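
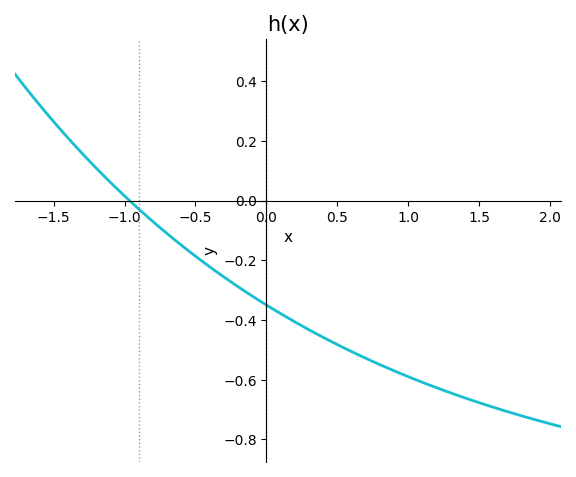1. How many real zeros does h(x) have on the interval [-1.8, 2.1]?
1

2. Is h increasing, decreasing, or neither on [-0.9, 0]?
decreasing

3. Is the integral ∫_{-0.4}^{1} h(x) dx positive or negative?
negative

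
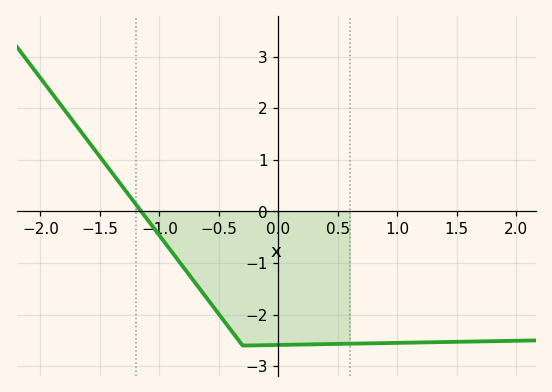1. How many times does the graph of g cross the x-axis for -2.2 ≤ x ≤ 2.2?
1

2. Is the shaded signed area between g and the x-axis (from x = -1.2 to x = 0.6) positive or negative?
negative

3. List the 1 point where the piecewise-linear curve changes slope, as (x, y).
(-0.3, -2.6)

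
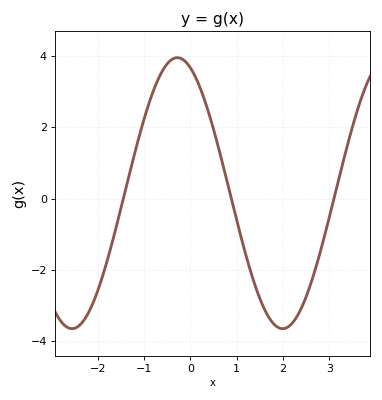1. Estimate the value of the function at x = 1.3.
-2.04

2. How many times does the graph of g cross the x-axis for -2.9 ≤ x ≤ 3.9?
3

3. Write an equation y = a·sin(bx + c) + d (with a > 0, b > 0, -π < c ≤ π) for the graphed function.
y = 3.8sin(1.38x + 1.96) + 0.15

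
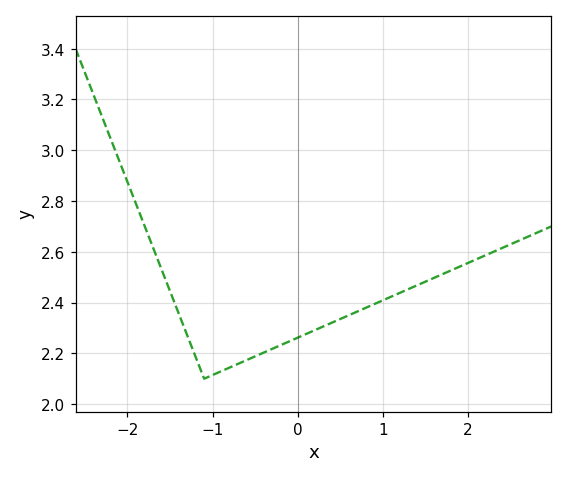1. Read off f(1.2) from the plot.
2.44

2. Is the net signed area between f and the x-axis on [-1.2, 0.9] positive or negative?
positive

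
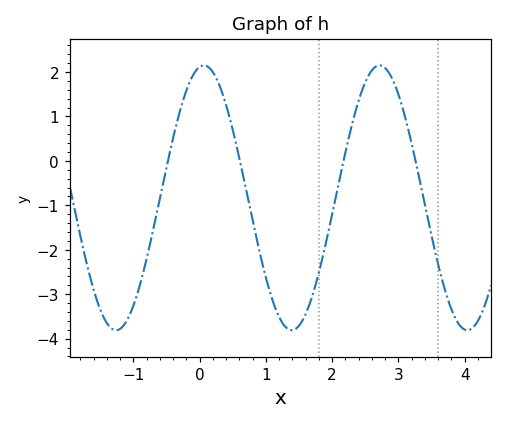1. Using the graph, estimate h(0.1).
2.1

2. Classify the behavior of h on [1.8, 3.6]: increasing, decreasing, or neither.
neither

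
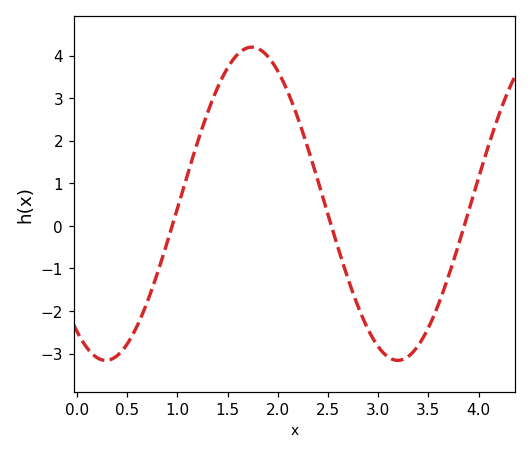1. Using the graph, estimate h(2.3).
1.8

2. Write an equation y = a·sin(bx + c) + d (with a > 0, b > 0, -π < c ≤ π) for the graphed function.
y = 3.68sin(2.2x - 2.2) + 0.52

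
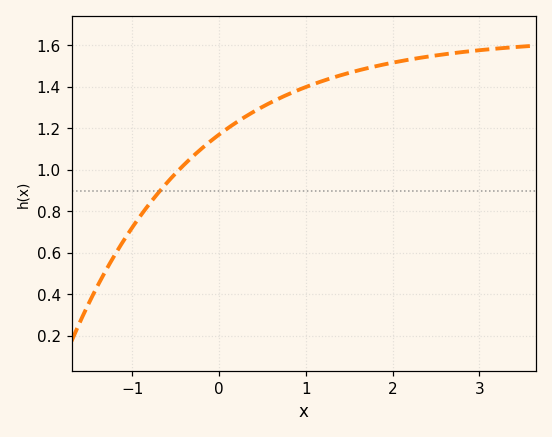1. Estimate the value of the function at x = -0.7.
0.889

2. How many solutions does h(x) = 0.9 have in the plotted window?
1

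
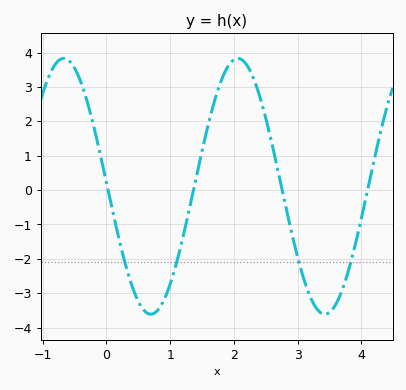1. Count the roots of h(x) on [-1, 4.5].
4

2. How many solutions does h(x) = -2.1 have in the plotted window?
4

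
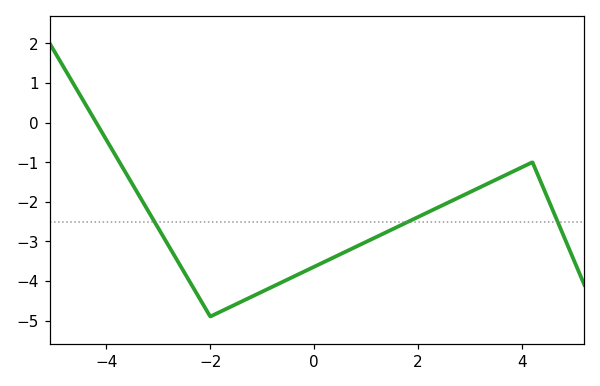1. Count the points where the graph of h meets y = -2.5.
3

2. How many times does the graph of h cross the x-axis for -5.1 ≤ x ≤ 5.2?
1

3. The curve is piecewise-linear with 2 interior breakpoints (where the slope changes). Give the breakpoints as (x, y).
(-2, -4.9); (4.2, -1)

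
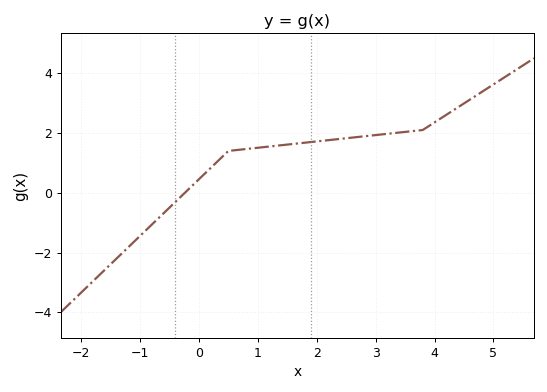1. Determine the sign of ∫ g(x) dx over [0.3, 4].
positive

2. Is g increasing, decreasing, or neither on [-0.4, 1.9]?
increasing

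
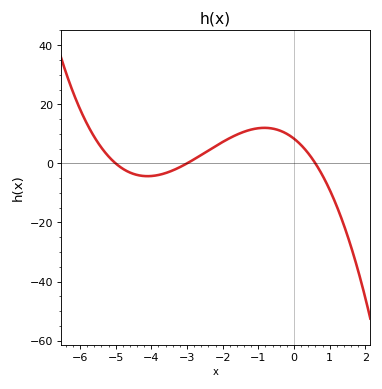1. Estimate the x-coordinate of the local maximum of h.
-0.8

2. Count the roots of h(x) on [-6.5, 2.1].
3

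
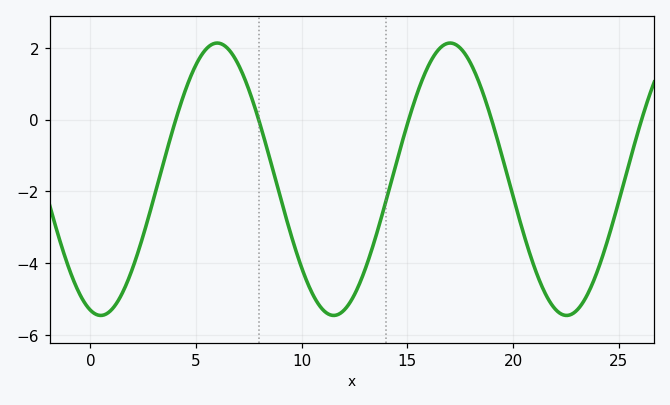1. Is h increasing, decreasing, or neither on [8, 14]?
neither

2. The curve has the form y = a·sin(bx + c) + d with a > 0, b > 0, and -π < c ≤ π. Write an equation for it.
y = 3.8sin(0.57x - 1.9) - 1.66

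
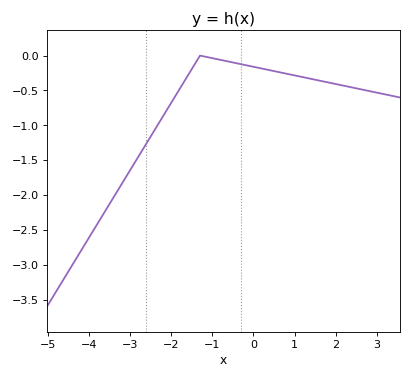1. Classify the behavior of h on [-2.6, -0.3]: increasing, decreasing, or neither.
neither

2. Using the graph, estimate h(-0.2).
-0.136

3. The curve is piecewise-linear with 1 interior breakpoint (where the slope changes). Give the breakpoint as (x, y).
(-1.3, 0)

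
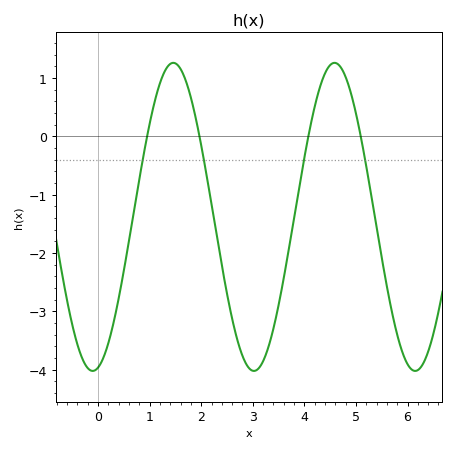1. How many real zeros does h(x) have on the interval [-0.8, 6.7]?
4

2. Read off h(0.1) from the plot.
-3.8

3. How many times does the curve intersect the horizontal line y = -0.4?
4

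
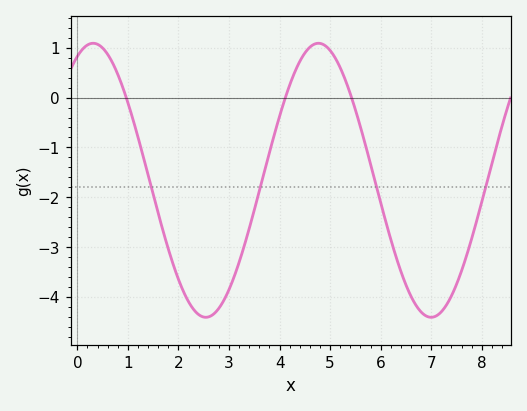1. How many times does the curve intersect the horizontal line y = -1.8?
4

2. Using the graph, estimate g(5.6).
-0.6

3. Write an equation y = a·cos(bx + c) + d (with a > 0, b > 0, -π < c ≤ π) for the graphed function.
y = 2.75cos(1.4x - 0.44) - 1.66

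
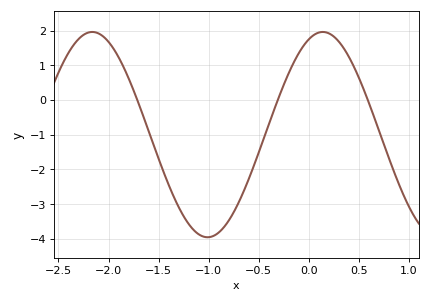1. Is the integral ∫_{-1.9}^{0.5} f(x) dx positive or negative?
negative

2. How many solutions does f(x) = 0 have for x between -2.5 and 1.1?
3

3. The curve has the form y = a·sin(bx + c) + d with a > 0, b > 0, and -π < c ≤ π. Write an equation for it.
y = 2.96sin(2.73x + 1.19) - 1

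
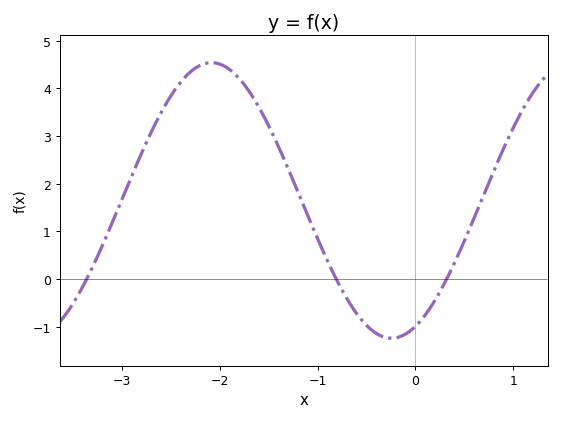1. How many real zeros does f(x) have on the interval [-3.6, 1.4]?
3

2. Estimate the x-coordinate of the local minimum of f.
-0.245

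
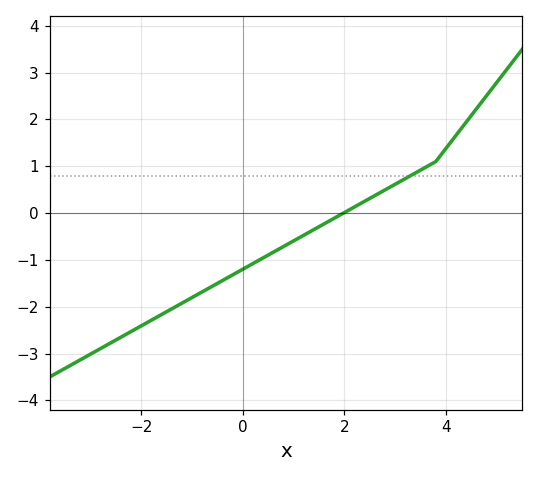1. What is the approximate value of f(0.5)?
-0.9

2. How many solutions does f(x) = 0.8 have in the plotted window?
1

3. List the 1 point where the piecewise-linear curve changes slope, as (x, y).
(3.8, 1.1)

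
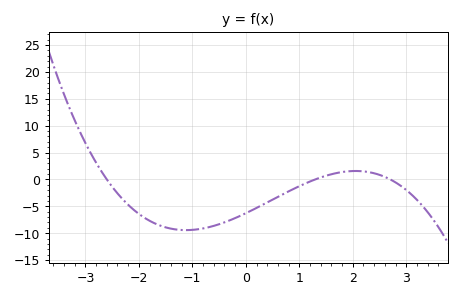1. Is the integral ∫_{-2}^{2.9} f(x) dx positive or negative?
negative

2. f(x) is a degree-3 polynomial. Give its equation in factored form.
y = -0.69(x + 2.6)(x - 1.3)(x - 2.7)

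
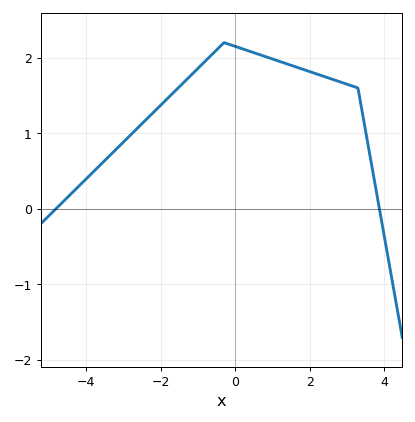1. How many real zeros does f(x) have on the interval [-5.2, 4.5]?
2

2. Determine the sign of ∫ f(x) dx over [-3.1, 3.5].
positive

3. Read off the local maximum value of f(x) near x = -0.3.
2.2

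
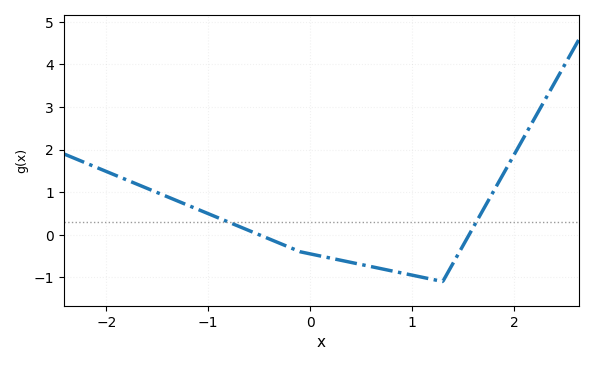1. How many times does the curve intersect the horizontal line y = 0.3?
2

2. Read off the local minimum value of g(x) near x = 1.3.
-1.1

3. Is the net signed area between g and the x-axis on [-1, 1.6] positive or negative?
negative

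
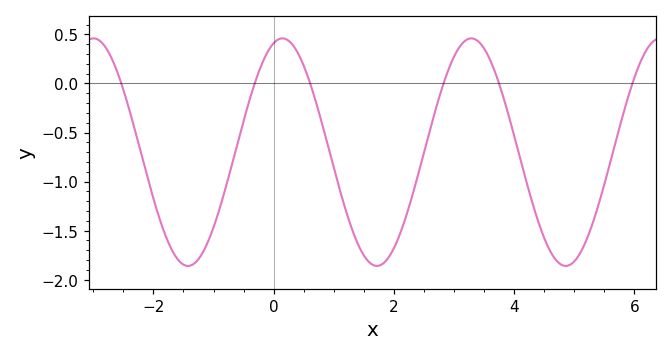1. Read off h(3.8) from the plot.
-0.098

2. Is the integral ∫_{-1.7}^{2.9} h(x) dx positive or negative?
negative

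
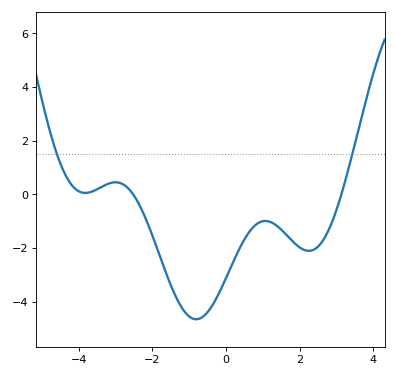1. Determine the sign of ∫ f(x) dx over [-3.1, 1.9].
negative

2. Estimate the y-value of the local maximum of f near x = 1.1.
-1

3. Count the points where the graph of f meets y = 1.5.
2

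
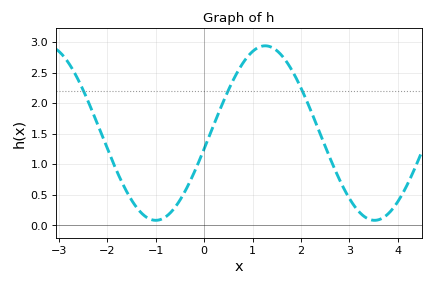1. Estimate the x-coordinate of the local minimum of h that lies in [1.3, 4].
3.52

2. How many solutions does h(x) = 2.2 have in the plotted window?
3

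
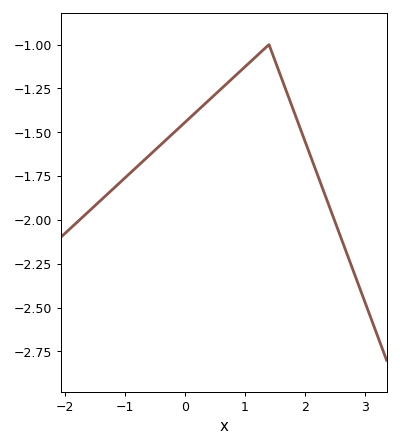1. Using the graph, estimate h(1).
-1.13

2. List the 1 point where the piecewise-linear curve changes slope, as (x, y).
(1.4, -1)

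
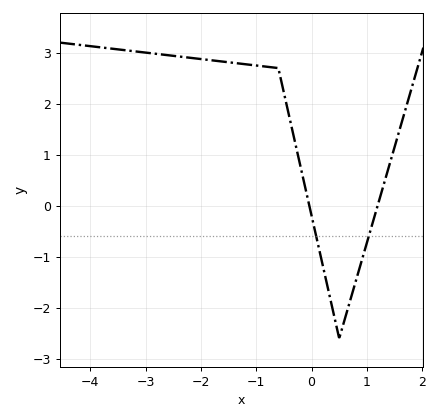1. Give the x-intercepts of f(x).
0, 1.2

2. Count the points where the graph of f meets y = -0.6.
2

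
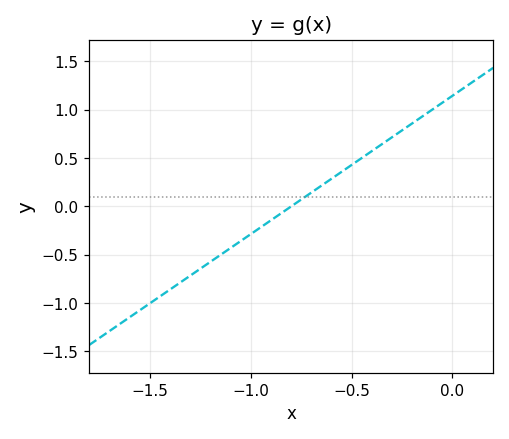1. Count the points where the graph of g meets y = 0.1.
1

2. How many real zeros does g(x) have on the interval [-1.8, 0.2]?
1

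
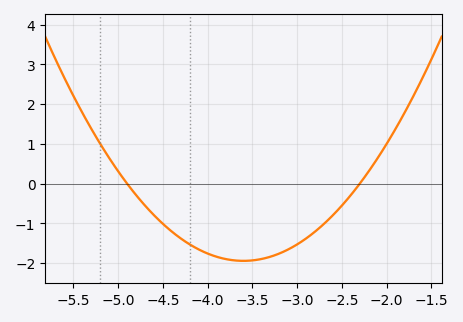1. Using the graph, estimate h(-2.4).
-0.288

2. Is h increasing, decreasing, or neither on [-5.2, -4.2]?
decreasing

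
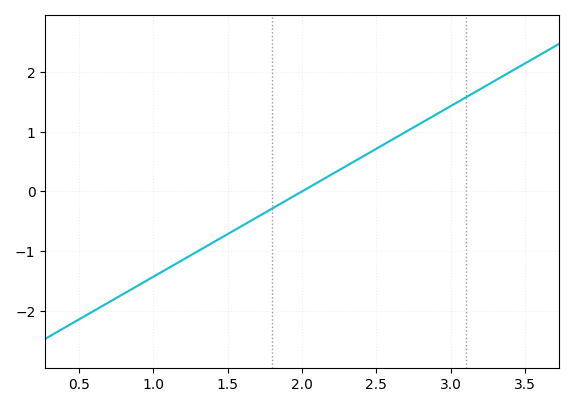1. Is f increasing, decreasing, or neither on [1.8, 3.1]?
increasing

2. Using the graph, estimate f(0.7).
-1.9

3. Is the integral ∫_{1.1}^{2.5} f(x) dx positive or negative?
negative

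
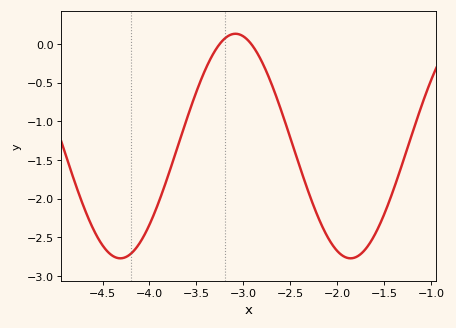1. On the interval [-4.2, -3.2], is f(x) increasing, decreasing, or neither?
increasing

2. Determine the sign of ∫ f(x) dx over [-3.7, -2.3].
negative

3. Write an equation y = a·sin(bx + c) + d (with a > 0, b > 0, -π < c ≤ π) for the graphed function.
y = 1.45sin(2.56x - 3.1) - 1.32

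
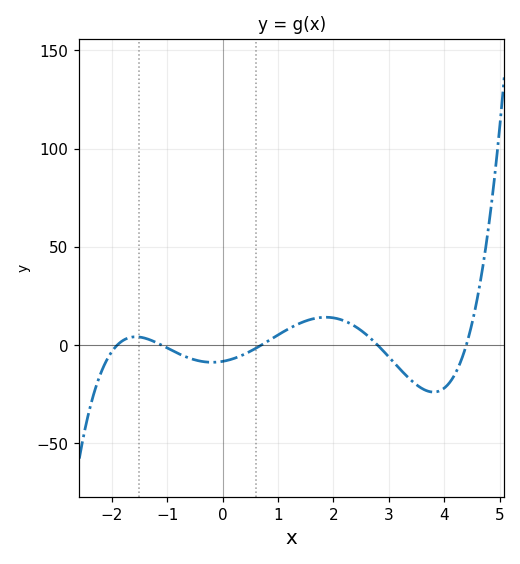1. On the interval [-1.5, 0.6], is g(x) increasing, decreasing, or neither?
neither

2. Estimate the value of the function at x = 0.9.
3.43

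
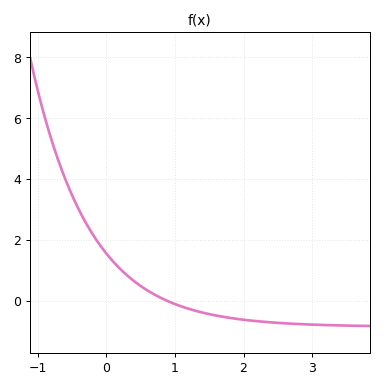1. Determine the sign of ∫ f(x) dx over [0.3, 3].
negative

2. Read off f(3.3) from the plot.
-0.8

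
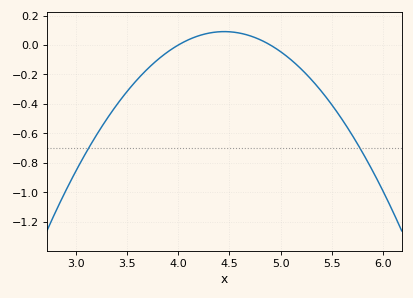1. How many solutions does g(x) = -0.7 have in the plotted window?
2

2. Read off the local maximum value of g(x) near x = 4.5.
0.1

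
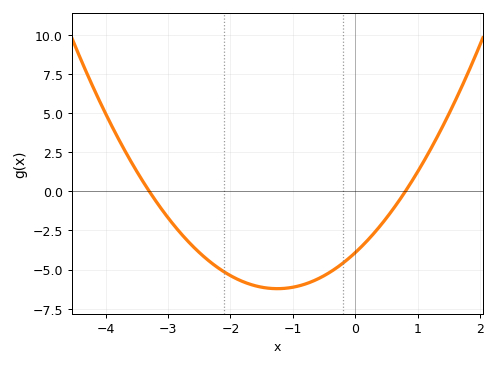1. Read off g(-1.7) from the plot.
-6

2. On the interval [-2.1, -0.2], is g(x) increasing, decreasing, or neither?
neither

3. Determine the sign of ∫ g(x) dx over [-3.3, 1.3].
negative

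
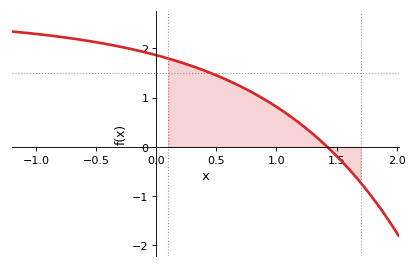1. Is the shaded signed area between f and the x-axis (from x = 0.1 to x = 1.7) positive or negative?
positive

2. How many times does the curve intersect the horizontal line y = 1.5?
1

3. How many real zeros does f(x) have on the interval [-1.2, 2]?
1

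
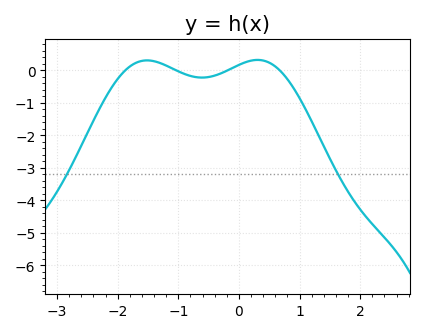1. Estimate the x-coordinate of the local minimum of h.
-0.6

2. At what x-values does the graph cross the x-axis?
-1.9, -1, -0.2, 0.7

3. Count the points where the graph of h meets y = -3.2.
2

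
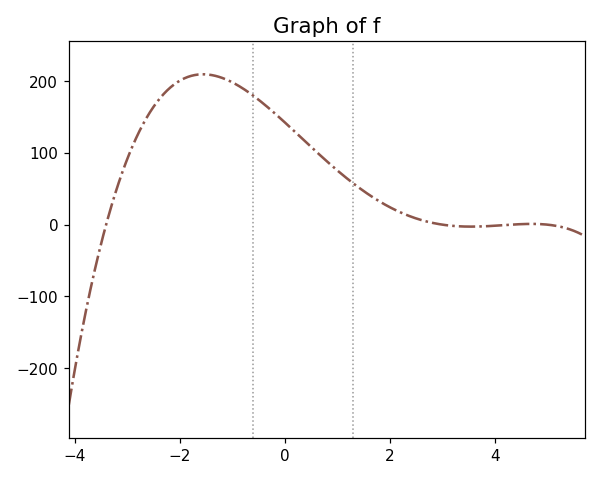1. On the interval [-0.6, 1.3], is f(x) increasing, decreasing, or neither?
decreasing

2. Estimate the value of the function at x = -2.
200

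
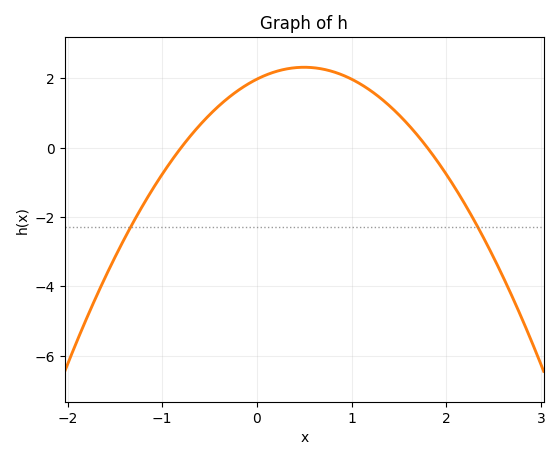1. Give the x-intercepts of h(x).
-0.8, 1.8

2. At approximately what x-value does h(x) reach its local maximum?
0.5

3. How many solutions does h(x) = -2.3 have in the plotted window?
2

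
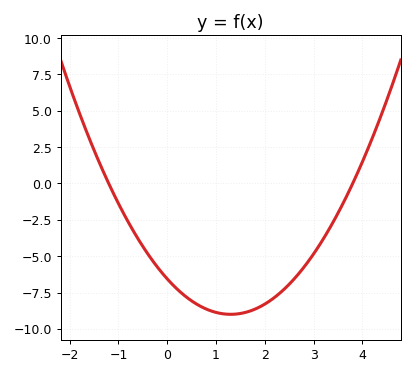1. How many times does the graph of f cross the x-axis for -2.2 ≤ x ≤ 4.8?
2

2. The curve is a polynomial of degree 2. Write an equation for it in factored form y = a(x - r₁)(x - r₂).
y = 1.44(x + 1.2)(x - 3.8)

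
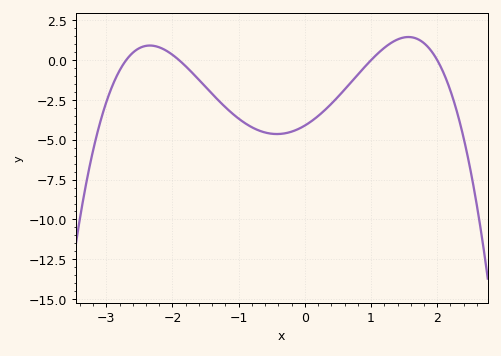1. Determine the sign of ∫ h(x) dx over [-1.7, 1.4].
negative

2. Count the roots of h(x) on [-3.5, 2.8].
4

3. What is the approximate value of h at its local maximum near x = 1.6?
1.45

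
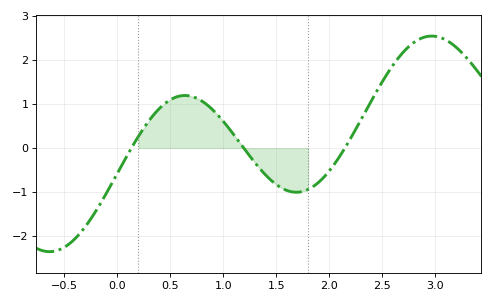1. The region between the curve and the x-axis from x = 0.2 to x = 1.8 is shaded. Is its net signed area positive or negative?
positive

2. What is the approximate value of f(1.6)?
-0.964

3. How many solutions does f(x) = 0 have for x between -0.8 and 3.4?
3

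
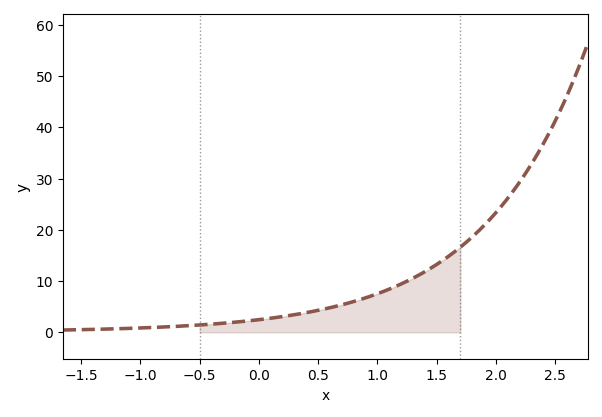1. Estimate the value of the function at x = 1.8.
18.6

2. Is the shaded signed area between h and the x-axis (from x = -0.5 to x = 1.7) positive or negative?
positive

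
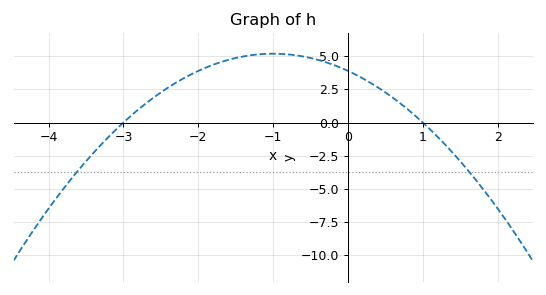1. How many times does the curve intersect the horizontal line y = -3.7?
2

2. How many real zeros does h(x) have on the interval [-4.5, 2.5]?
2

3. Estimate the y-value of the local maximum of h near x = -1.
5.2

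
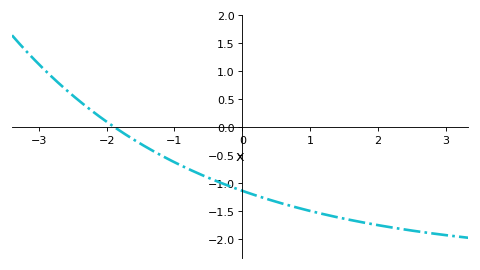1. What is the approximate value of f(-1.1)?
-0.567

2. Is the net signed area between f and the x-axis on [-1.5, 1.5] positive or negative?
negative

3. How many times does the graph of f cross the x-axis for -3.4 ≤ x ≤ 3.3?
1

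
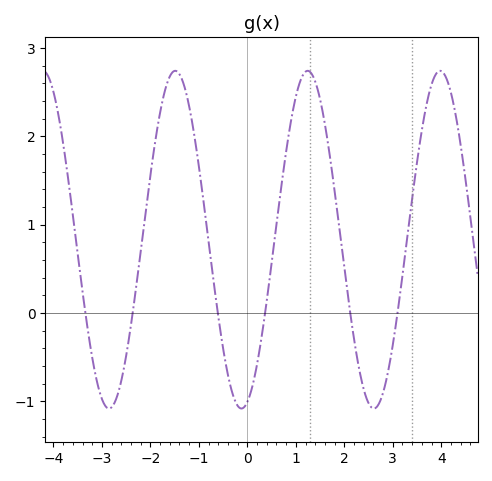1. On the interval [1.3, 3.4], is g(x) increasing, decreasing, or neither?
neither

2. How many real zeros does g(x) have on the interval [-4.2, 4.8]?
6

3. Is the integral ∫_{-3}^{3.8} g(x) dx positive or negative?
positive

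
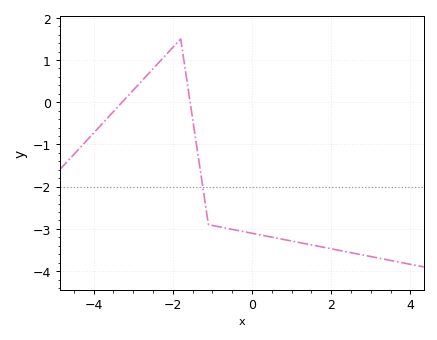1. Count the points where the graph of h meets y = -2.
1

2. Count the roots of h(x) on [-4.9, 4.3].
2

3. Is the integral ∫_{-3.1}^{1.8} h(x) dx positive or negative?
negative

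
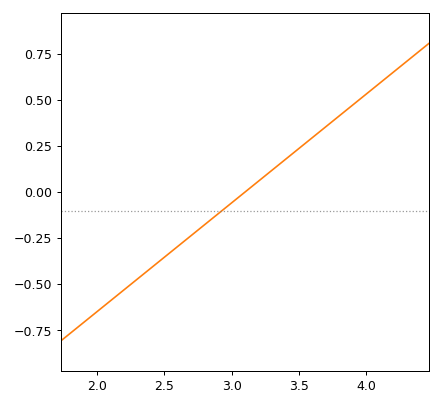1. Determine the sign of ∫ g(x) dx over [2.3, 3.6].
negative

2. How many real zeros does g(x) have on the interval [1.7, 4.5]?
1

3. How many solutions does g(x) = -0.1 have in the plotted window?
1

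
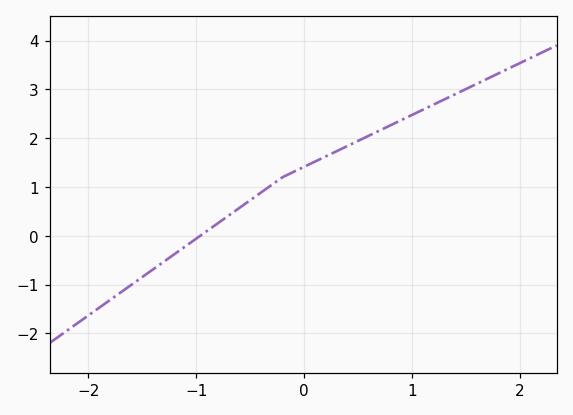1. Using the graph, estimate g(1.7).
3.2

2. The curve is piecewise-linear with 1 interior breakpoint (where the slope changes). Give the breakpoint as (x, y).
(-0.2, 1.2)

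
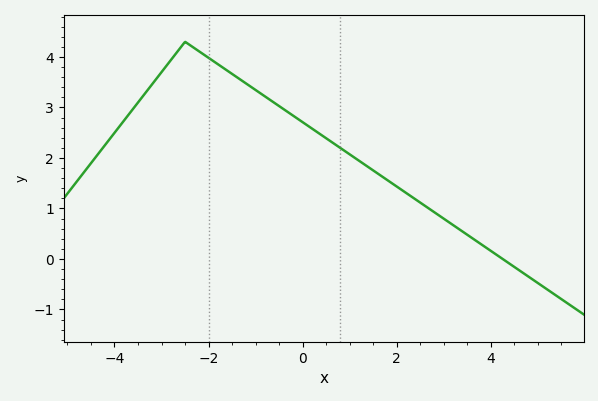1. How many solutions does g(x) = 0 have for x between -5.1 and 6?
1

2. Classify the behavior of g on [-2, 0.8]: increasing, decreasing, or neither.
decreasing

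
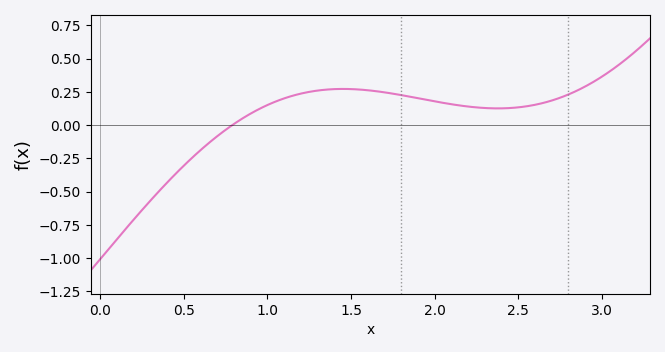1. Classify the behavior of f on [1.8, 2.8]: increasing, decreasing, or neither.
neither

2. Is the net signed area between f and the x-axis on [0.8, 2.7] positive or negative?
positive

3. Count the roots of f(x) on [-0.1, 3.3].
1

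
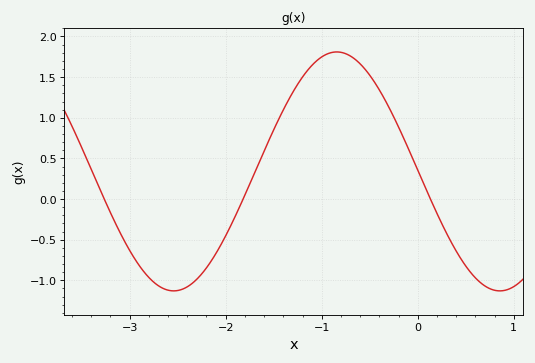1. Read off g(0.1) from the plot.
0.1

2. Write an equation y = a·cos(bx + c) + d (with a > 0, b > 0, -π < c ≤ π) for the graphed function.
y = 1.47cos(1.9x + 1.6) + 0.34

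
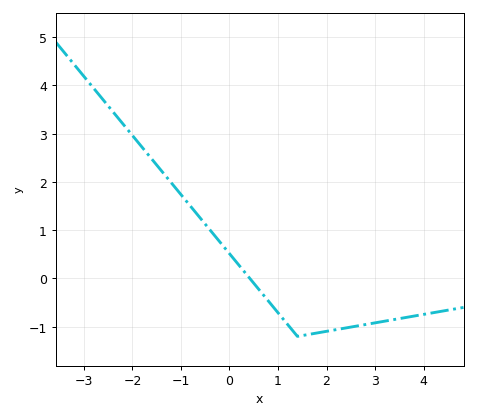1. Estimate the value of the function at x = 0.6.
-0.2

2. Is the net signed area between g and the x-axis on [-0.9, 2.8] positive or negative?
negative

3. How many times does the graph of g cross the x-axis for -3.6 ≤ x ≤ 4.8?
1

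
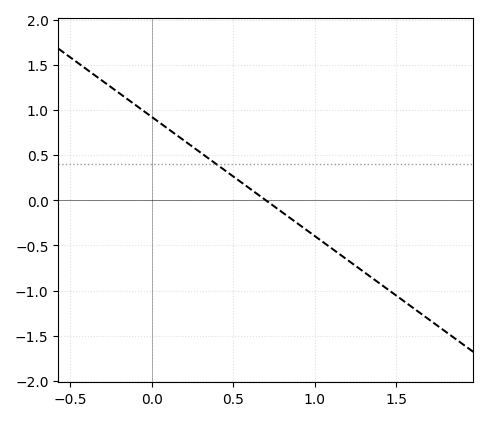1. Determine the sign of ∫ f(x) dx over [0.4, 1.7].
negative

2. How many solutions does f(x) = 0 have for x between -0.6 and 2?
1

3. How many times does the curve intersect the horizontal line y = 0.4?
1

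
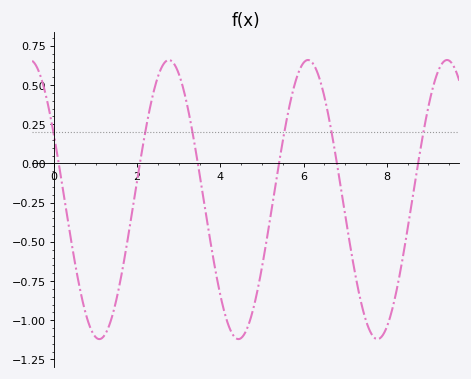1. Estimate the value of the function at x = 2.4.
0.461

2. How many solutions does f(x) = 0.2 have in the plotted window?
6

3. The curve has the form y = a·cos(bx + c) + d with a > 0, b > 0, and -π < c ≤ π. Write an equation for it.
y = 0.89cos(1.88x + 1.09) - 0.23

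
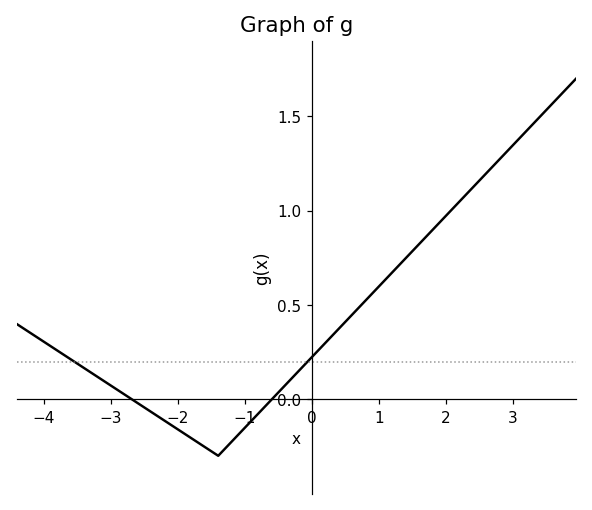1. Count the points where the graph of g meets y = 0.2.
2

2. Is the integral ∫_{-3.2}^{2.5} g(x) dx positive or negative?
positive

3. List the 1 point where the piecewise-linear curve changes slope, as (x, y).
(-1.4, -0.3)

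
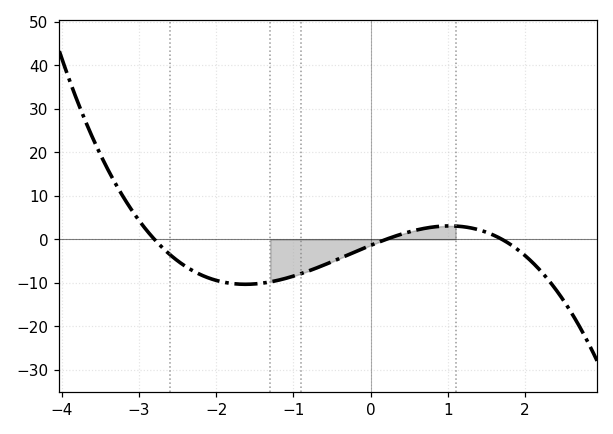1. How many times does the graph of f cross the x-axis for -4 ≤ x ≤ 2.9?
3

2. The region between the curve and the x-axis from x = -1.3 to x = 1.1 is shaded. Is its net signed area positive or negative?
negative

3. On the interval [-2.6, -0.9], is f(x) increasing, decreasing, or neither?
neither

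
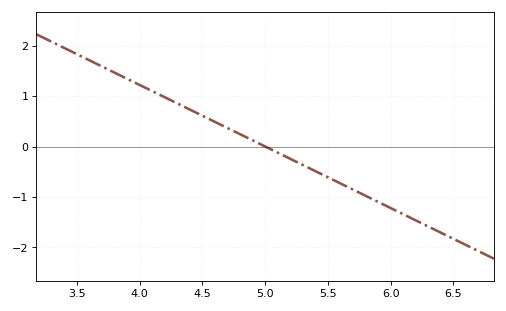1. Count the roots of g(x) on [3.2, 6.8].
1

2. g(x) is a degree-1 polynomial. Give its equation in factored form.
y = -1.22(x - 5)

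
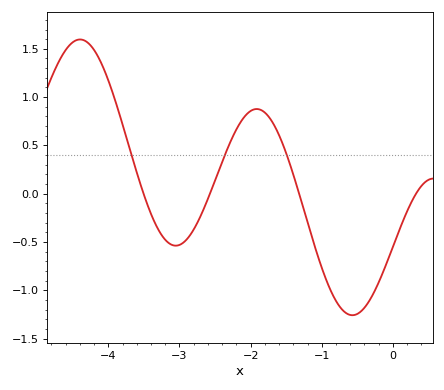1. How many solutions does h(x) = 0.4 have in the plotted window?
3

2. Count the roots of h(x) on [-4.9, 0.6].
4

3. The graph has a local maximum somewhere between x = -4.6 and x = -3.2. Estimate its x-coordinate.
-4.4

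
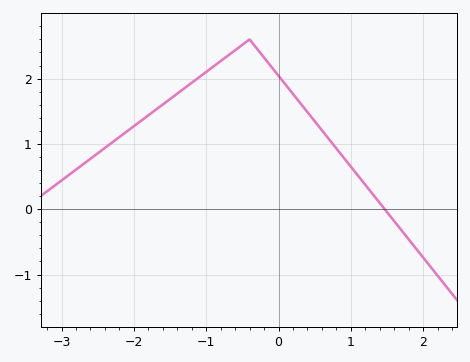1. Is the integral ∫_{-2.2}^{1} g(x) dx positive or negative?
positive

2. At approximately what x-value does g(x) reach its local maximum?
-0.4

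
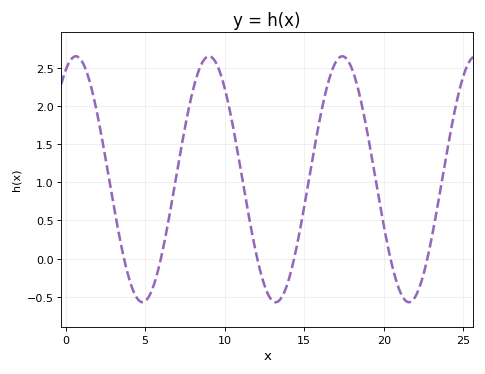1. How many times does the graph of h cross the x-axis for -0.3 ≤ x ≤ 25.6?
6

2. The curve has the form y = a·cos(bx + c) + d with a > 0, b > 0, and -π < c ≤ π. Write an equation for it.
y = 1.61cos(0.75x - 0.482) + 1.04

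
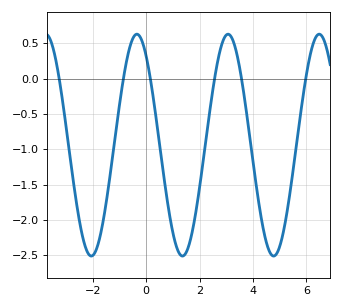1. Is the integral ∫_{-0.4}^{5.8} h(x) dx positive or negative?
negative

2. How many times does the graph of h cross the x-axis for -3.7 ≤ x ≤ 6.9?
6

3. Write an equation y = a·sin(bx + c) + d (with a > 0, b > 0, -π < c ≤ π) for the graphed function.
y = 1.57sin(1.8x + 2.2) - 0.94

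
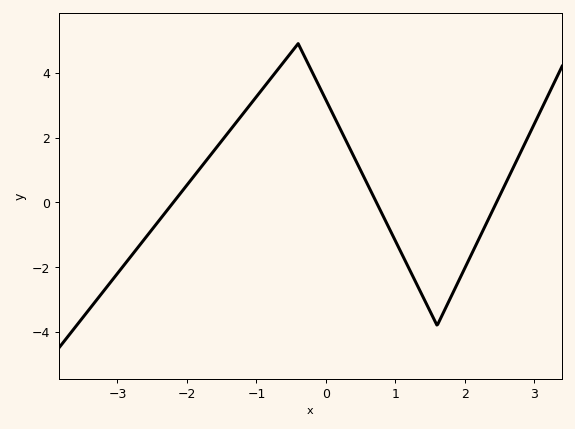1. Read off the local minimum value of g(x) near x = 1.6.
-3.79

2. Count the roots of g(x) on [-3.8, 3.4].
3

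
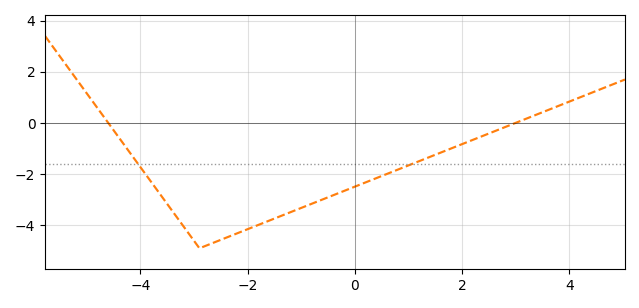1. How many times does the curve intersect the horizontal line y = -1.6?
2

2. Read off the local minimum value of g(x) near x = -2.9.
-4.8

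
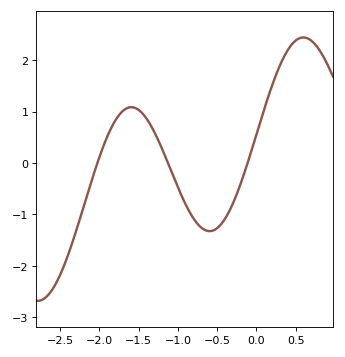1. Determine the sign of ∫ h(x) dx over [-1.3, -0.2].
negative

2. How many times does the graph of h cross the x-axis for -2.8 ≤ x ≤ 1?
3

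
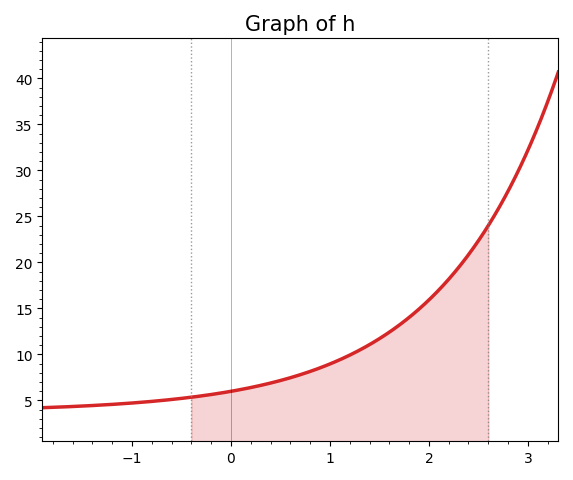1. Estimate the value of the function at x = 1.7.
13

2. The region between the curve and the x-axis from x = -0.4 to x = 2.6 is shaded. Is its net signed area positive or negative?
positive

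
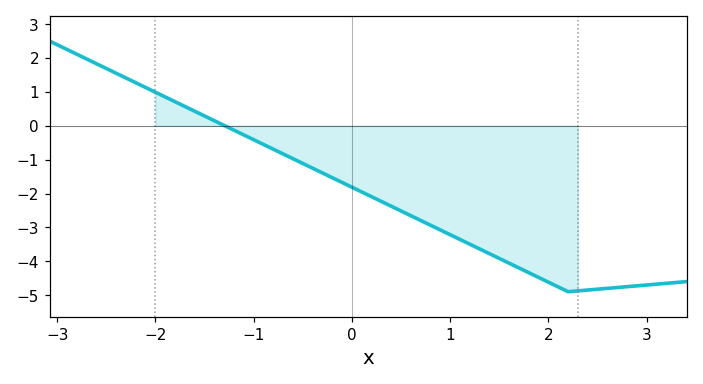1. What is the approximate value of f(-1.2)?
-0.131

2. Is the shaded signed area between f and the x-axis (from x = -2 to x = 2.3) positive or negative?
negative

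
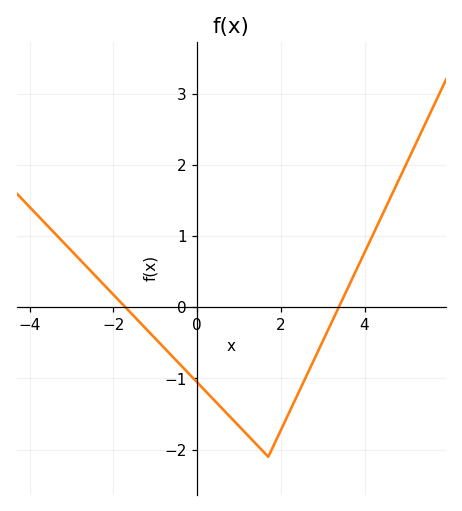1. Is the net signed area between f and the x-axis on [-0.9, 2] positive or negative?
negative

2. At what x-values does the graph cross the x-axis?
-1.8, 3.4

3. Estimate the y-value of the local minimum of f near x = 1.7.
-2.1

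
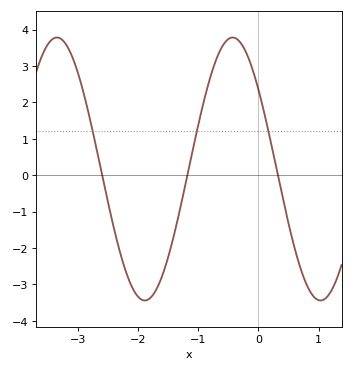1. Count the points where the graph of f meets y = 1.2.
3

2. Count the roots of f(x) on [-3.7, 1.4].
3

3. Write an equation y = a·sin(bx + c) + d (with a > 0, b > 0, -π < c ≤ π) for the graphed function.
y = 3.61sin(2.1x + 2.5) + 0.17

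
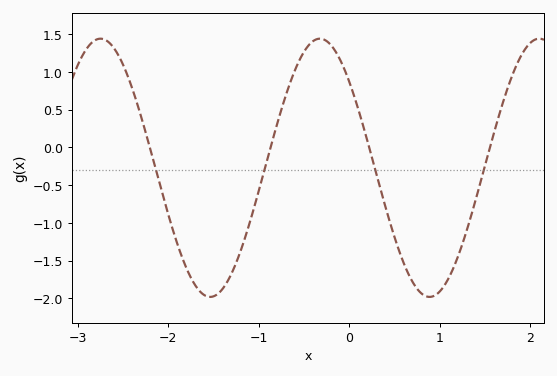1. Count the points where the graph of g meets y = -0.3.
4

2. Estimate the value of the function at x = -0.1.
1.16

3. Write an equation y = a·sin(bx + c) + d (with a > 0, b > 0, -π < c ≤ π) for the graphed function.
y = 1.71sin(2.59x + 2.41) - 0.27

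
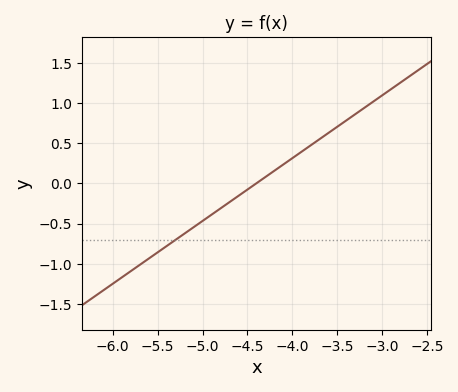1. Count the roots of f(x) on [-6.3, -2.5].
1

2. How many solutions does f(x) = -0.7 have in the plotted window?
1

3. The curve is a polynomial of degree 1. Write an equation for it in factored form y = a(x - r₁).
y = 0.78(x + 4.4)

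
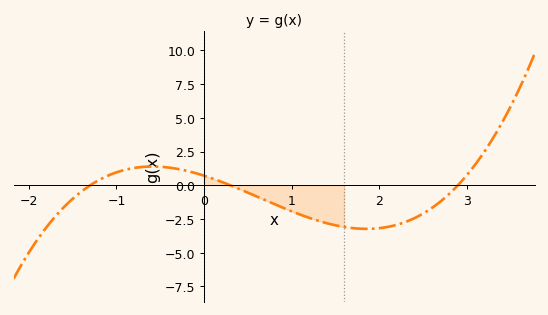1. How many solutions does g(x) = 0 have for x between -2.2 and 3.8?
3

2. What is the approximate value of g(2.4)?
-2.45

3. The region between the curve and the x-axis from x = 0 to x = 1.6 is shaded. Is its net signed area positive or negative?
negative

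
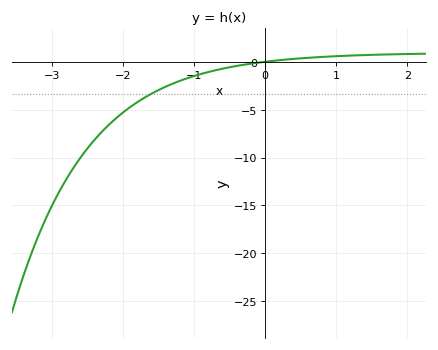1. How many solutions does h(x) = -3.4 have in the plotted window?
1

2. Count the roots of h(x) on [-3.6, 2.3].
1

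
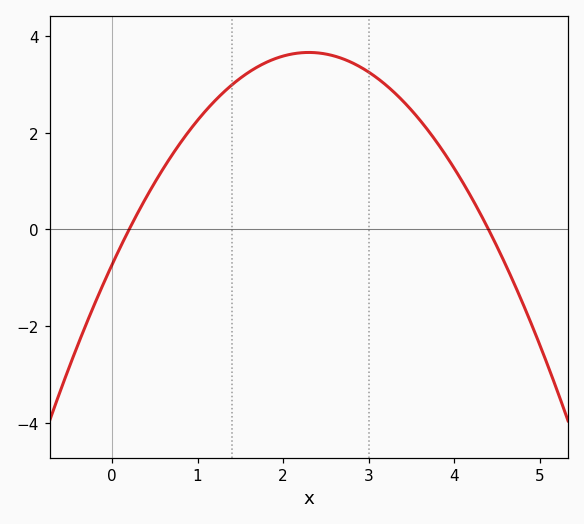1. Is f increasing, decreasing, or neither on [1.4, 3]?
neither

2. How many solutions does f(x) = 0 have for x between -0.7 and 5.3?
2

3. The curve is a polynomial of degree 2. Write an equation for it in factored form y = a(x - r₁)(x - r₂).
y = -0.83(x - 0.2)(x - 4.4)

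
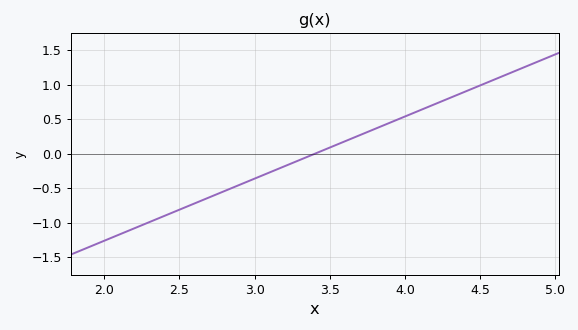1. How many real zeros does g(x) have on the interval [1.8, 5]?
1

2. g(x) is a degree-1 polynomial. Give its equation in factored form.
y = 0.9(x - 3.4)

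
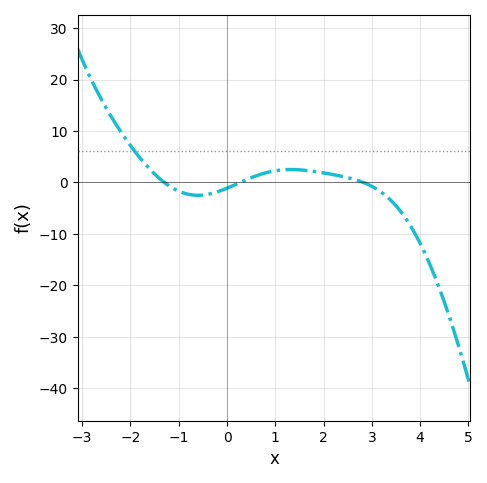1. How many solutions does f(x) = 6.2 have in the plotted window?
1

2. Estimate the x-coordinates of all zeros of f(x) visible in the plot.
-1.3, 0.27, 2.82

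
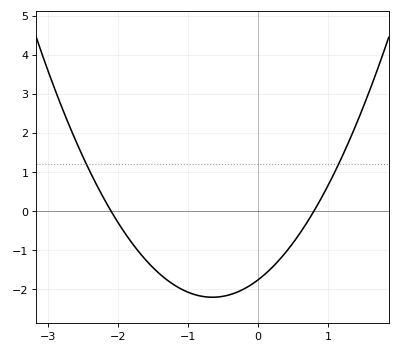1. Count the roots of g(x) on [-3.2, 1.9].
2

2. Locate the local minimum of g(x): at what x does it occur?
-0.6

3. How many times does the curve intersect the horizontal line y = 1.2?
2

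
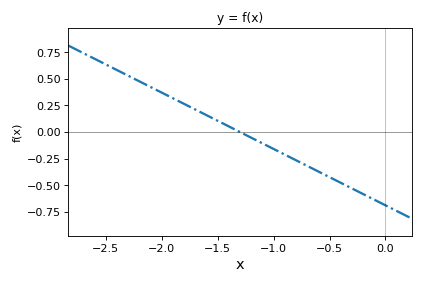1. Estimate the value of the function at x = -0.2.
-0.583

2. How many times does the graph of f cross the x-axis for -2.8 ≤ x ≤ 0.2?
1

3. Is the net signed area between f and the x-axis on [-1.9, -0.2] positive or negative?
negative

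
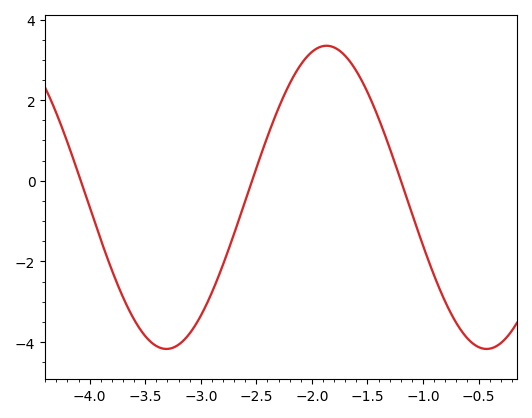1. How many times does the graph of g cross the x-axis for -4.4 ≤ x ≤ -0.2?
3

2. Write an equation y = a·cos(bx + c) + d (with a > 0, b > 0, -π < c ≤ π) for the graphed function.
y = 3.76cos(2.2x - 2.2) - 0.41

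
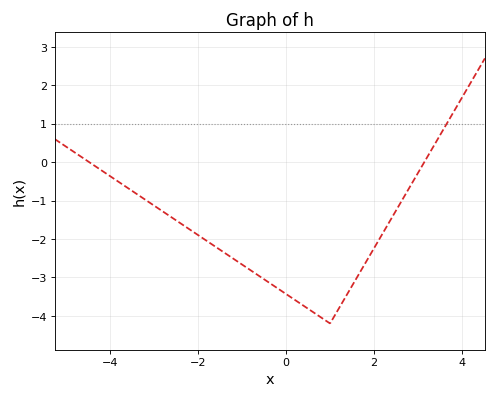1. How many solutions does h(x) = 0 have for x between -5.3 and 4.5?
2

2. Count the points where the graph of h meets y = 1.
1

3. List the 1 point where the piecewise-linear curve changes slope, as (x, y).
(1, -4.2)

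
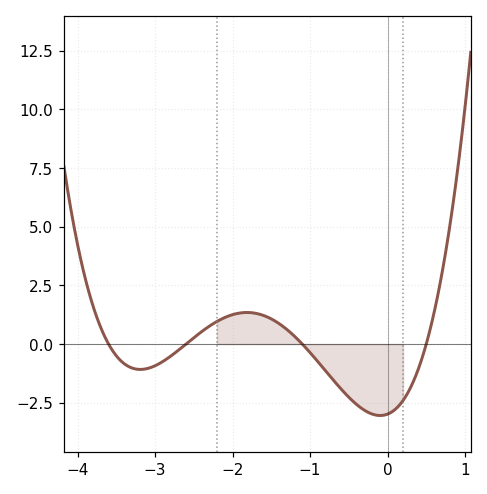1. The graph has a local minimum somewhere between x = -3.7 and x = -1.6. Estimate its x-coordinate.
-3.2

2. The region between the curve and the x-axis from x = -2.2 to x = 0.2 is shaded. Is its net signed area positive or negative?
negative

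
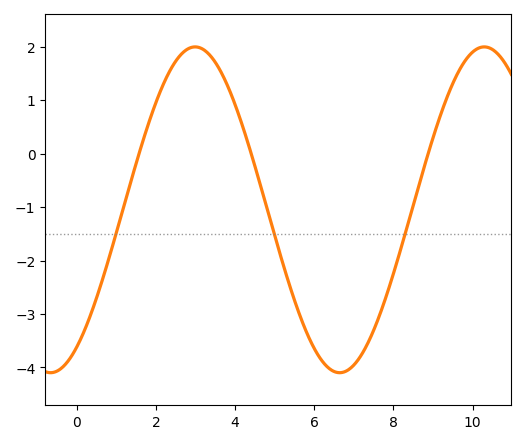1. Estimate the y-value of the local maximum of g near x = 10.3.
2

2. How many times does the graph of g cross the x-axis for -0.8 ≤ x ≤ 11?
3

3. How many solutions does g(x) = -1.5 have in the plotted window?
3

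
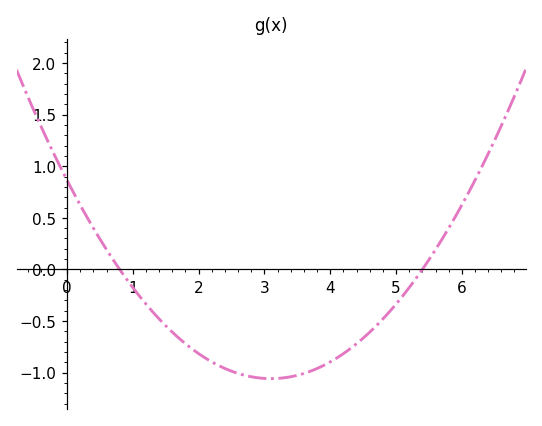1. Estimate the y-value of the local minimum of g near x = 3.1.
-1.06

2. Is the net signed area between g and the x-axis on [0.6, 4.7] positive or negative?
negative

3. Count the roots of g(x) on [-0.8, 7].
2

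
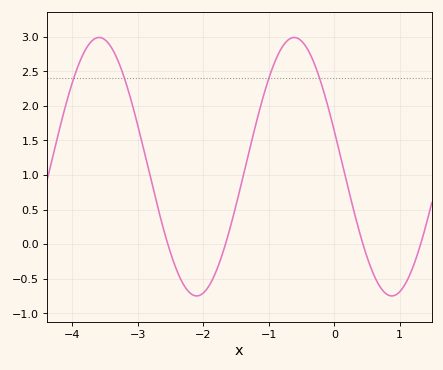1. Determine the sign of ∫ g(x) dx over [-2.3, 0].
positive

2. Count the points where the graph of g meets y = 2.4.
4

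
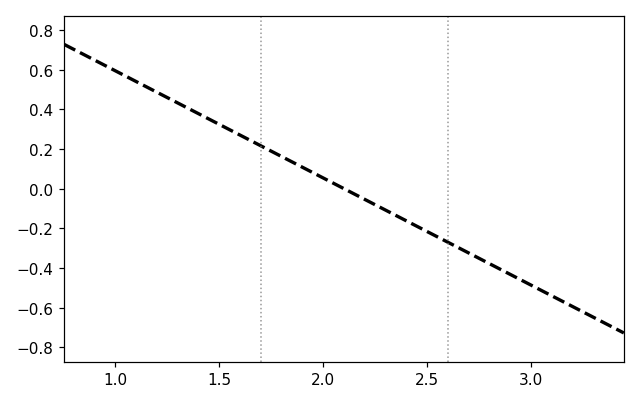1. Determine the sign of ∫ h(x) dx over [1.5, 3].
negative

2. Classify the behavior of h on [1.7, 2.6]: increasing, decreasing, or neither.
decreasing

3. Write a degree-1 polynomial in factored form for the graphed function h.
y = -0.54(x - 2.1)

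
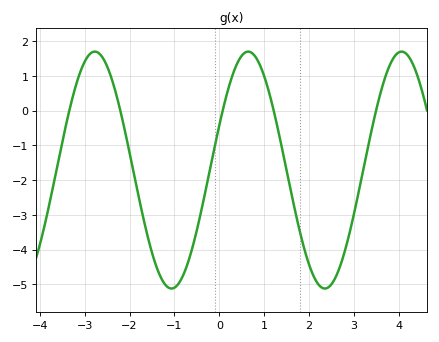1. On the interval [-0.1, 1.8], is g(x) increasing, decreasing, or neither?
neither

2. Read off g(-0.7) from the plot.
-4.4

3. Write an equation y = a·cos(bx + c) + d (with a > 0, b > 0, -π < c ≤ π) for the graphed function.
y = 3.41cos(1.8x - 1.2) - 1.71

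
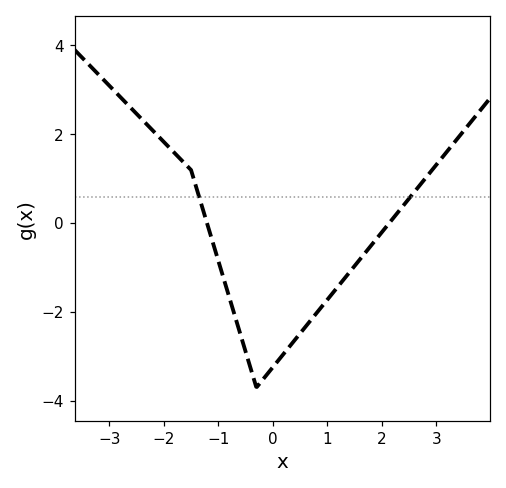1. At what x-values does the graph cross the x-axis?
-1.21, 2.14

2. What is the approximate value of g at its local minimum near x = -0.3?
-3.7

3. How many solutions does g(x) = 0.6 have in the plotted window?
2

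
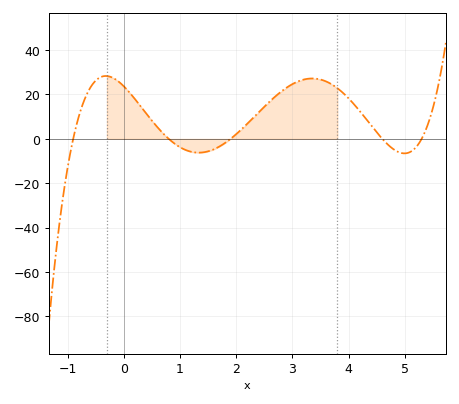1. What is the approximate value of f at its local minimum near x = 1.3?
-6.21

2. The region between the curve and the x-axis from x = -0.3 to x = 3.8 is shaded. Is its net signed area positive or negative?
positive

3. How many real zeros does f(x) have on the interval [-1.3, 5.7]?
5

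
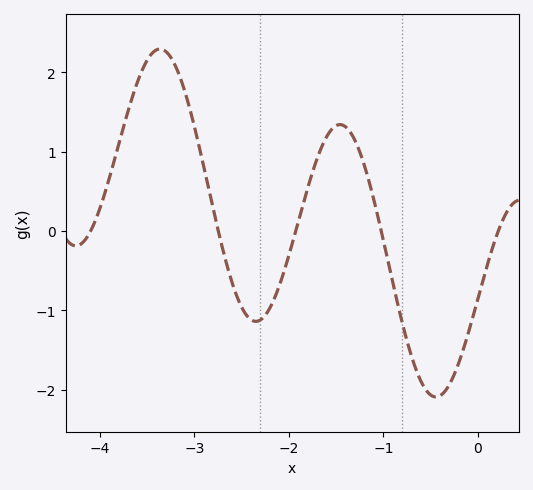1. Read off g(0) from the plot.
-0.85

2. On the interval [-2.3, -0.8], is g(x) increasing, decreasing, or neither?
neither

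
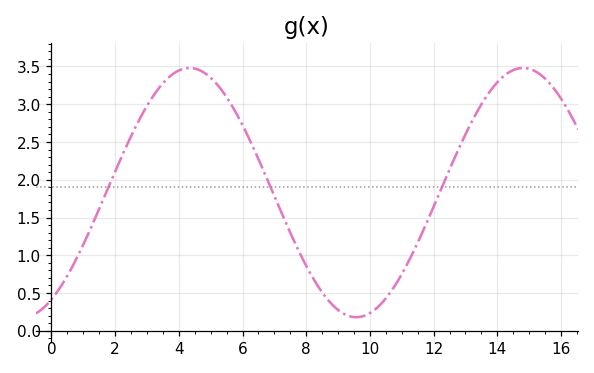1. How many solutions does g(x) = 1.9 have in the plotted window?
3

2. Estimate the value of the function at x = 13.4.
2.95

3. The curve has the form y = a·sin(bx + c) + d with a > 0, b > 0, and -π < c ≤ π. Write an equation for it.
y = 1.65sin(0.6x - 1) + 1.83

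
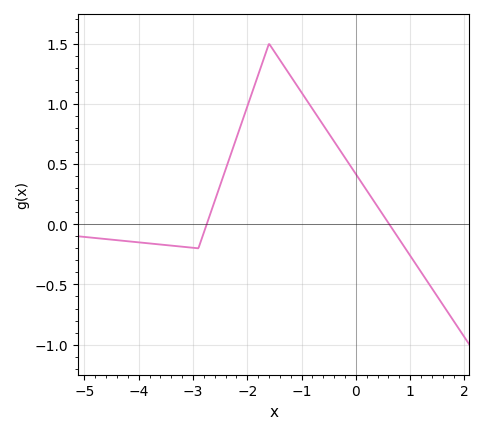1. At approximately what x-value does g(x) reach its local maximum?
-1.6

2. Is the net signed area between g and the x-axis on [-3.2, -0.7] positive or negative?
positive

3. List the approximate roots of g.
-2.7, 0.6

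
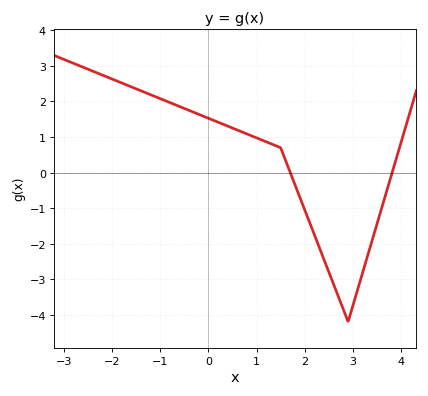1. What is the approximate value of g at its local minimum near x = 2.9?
-4.2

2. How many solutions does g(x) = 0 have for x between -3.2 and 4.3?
2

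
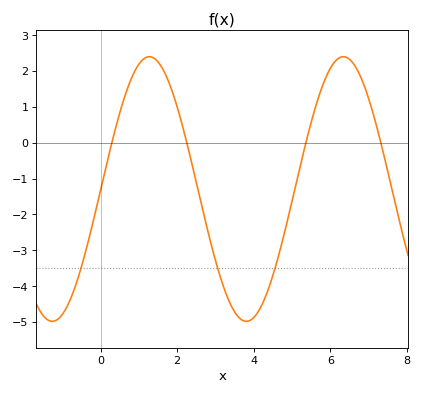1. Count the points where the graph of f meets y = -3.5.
3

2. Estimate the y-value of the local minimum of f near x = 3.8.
-4.98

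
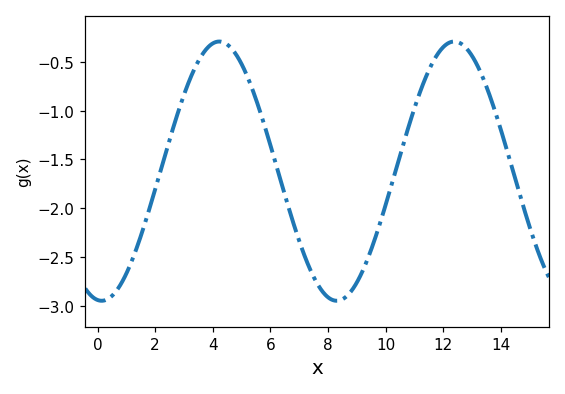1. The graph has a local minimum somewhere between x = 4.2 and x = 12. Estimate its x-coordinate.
8.3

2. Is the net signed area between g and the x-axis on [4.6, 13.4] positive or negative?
negative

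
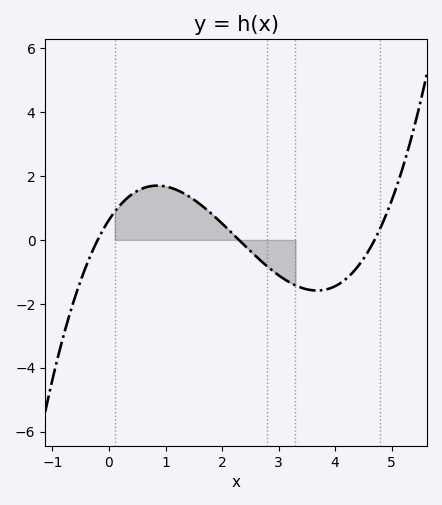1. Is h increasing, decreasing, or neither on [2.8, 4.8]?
neither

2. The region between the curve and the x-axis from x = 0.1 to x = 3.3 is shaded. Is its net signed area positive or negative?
positive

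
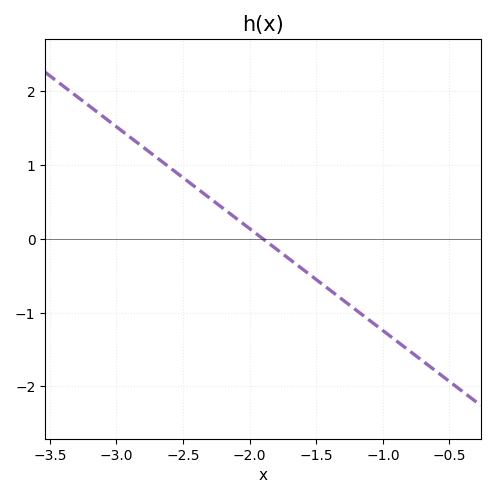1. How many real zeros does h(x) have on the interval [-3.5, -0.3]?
1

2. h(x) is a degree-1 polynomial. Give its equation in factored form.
y = -1.38(x + 1.9)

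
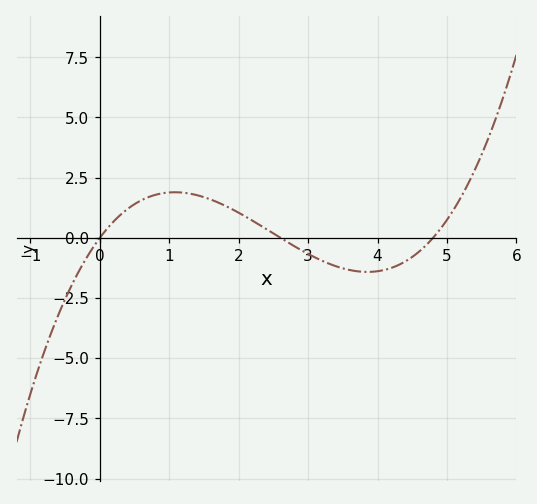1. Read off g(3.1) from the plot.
-0.817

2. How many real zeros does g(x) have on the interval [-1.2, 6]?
3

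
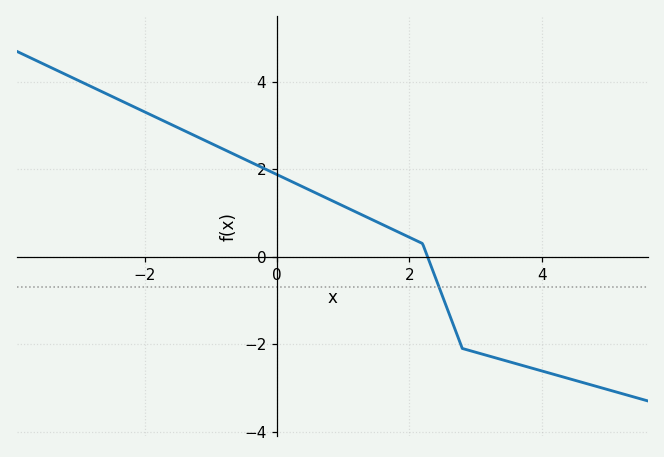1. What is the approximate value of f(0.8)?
1.3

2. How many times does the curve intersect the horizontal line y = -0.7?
1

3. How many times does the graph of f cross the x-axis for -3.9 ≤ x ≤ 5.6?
1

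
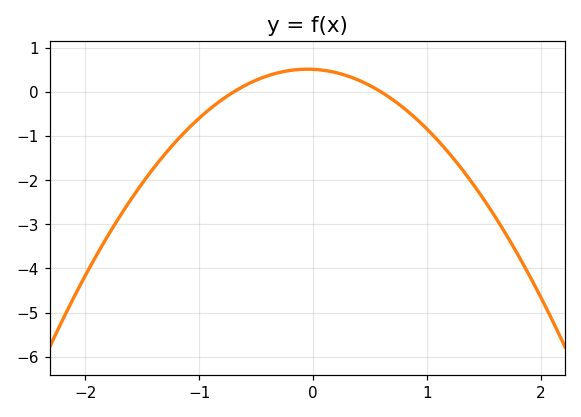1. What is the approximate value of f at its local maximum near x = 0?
0.52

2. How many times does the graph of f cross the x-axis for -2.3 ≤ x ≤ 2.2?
2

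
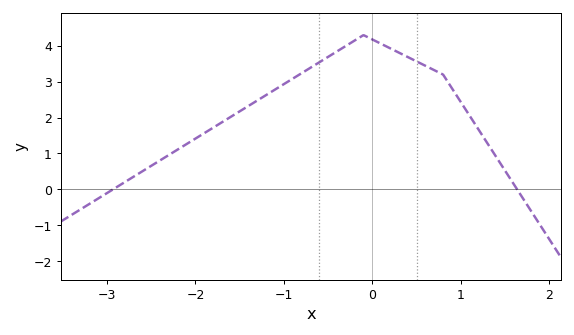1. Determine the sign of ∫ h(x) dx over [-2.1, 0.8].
positive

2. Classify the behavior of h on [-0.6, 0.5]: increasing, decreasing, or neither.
neither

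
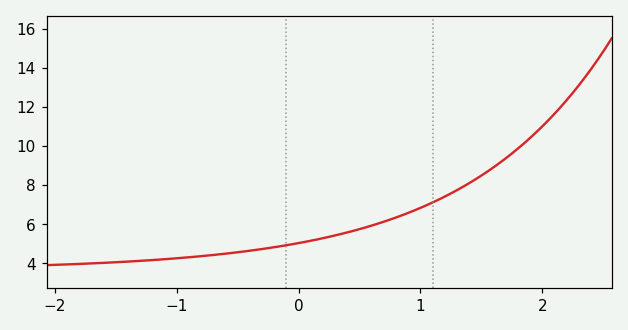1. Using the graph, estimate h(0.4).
5.56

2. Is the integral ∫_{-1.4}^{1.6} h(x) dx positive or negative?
positive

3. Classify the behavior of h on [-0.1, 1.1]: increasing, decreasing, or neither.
increasing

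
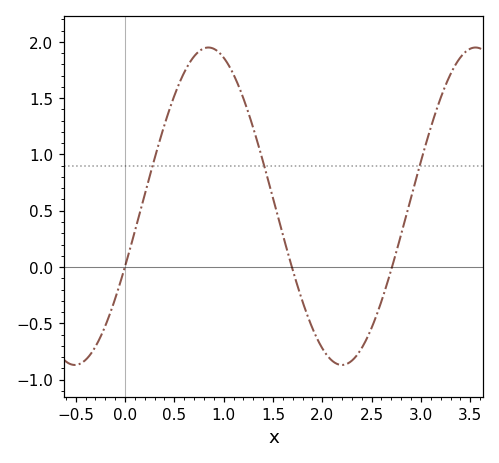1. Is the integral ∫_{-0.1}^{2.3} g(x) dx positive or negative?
positive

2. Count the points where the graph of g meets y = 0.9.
3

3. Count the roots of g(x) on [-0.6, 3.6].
3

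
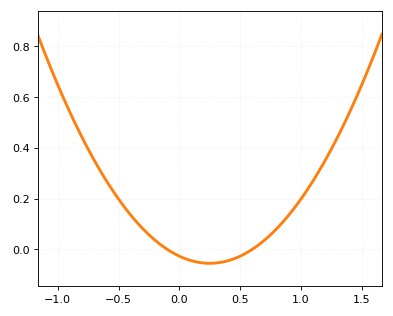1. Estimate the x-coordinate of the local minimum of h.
0.25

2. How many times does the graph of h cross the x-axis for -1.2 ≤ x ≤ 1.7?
2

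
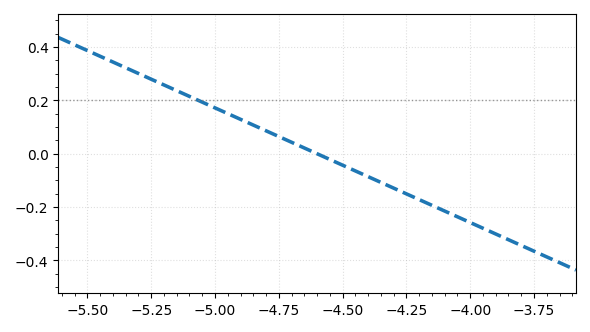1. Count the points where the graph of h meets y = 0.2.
1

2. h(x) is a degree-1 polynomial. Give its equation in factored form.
y = -0.43(x + 4.6)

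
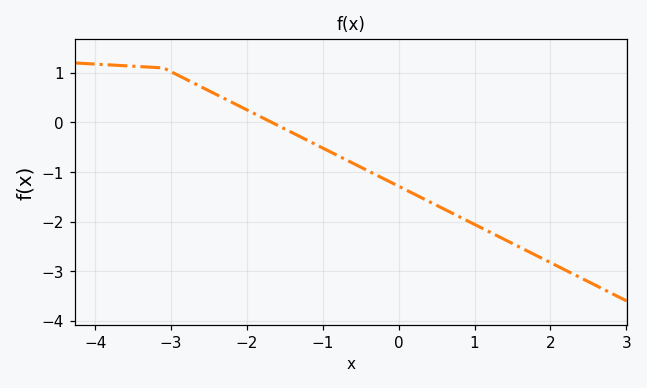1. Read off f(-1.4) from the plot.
-0.209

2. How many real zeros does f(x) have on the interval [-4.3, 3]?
1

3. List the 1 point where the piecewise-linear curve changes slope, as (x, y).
(-3.1, 1.1)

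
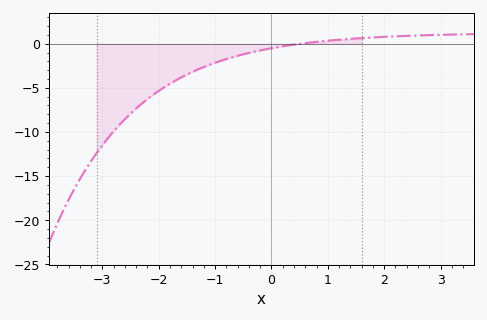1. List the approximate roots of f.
0.518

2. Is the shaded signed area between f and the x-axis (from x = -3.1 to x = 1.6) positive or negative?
negative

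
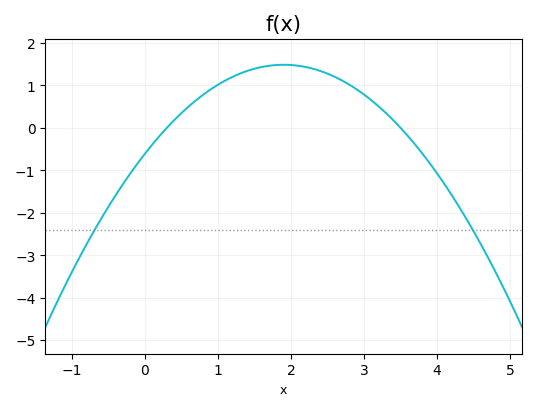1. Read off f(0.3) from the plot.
0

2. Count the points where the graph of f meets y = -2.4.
2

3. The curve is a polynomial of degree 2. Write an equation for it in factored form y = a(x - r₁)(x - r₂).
y = -0.58(x - 0.3)(x - 3.5)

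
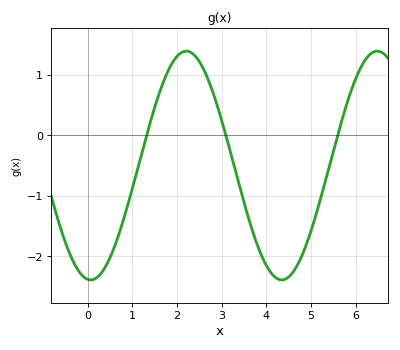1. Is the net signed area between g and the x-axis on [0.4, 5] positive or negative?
negative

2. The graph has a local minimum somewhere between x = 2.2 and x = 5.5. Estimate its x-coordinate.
4.34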